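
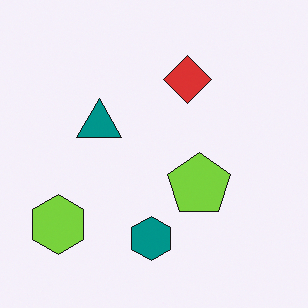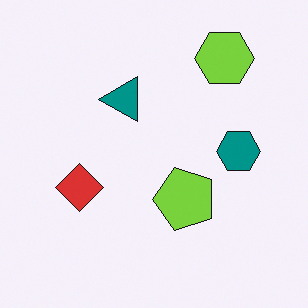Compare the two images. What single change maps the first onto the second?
It was transposed (reflected across the top-left ↔ bottom-right diagonal).

Shapes have swapped their row and column positions — what was in the top-right is now in the bottom-left — a diagonal reflection.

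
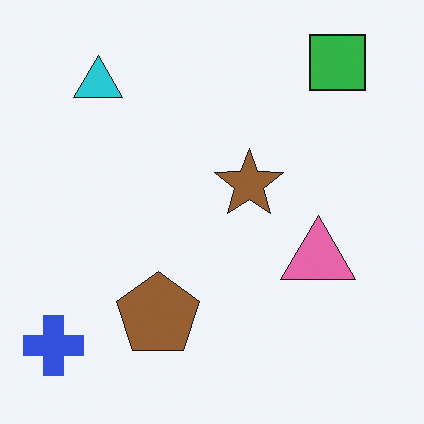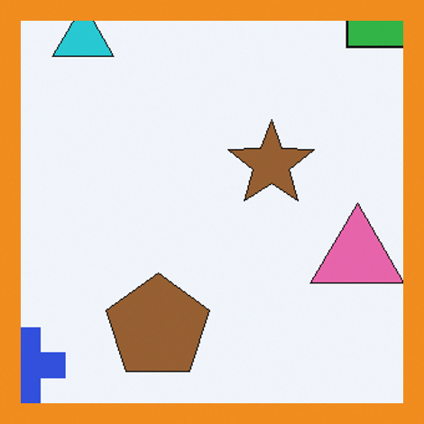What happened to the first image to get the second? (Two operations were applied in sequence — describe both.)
The image was cropped slightly and scaled back up, then framed with a orange border.

The visible shapes are larger and the field of view is narrower; shapes near the original edges may be partly or wholly outside the frame — a crop-and-rescale. A solid orange frame runs around the edge of the second image, with the content slightly shrunk inside it.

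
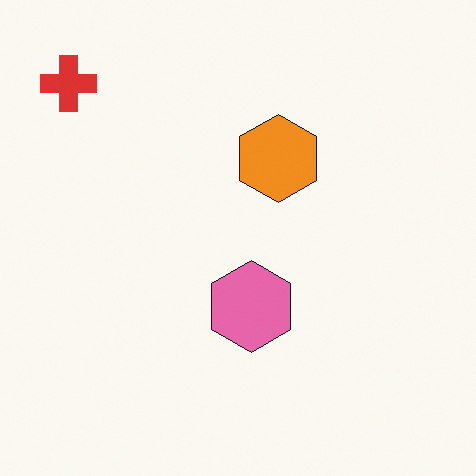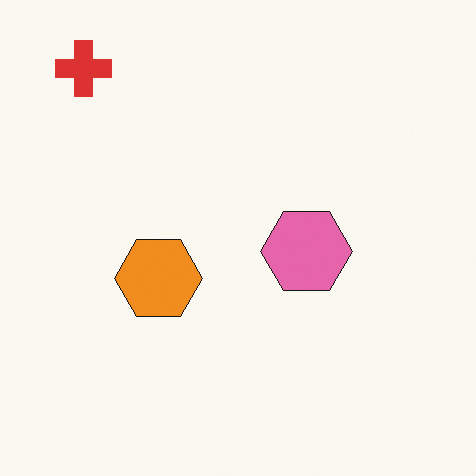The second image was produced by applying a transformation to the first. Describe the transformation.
The image was transposed (reflected across the top-left ↔ bottom-right diagonal).

Shapes have swapped their row and column positions — what was in the top-right is now in the bottom-left — a diagonal reflection.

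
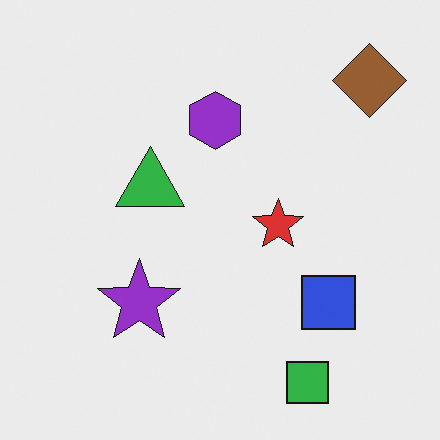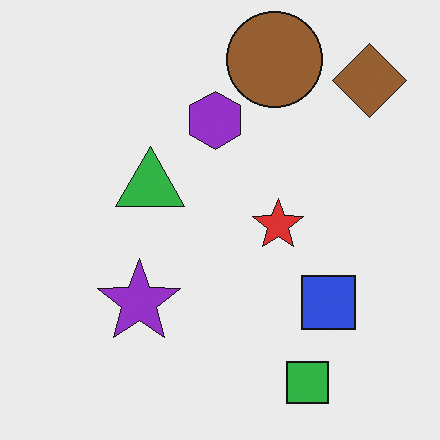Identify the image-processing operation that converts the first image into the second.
This is the original image overlaid with an additional brown circle.

A brown circle appears in the second image that is absent from the first.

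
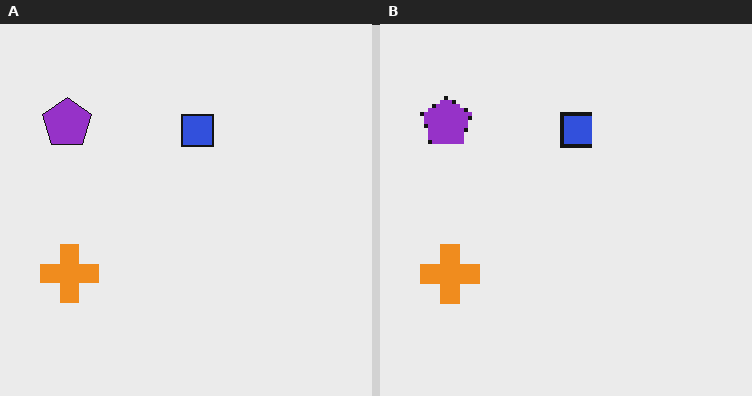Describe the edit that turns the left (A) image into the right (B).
The transformation is: mildly pixelated.

Shapes are reduced to large square blocks; fine edges and outlines are lost — a downscale-then-upscale (mosaic) effect.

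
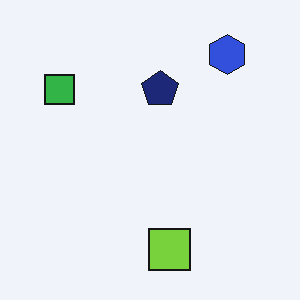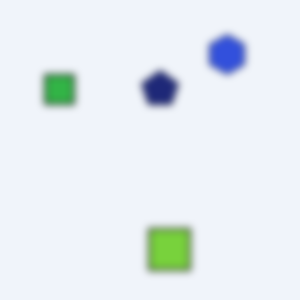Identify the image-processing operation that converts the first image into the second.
It was moderately blurred.

Shape edges and outlines are uniformly softened across the whole image.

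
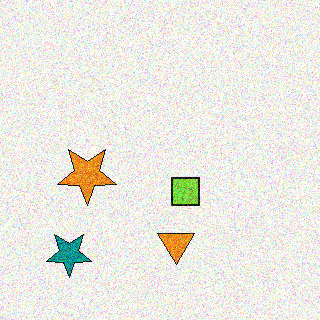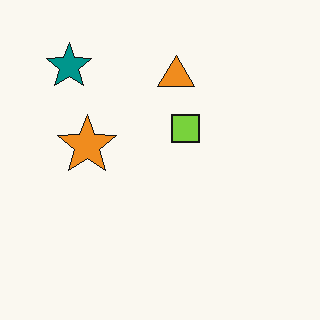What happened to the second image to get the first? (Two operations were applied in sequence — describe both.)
This is the original image flipped vertically (top ↔ bottom), then degraded with heavy additive noise.

The teal star is in the top-left of the second image and the bottom-left of the first — shapes on opposite sides of the horizontal midline have swapped in a mirror flip. Random speckle covers the whole image, including the flat background.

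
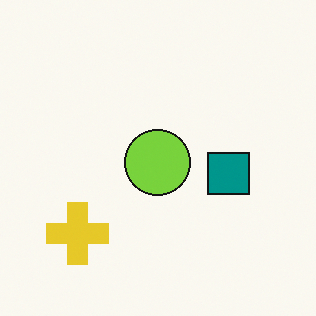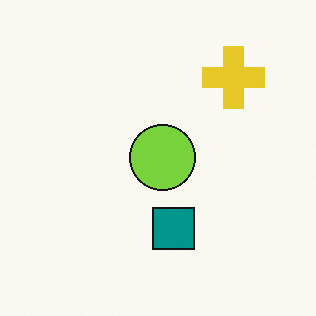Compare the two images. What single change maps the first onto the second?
The image was transposed (reflected across the top-left ↔ bottom-right diagonal).

Shapes have swapped their row and column positions — what was in the top-right is now in the bottom-left — a diagonal reflection.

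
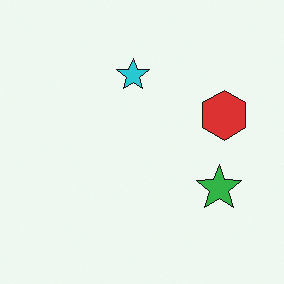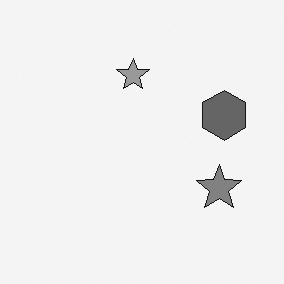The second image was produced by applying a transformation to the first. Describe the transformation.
This is the original image converted to grayscale.

All color is removed — every shape is now a shade of grey.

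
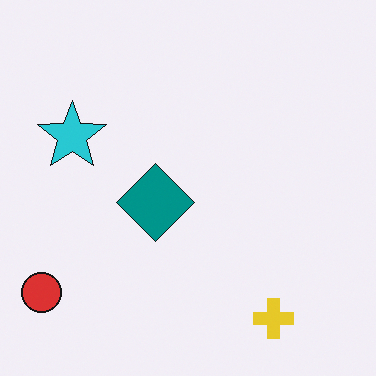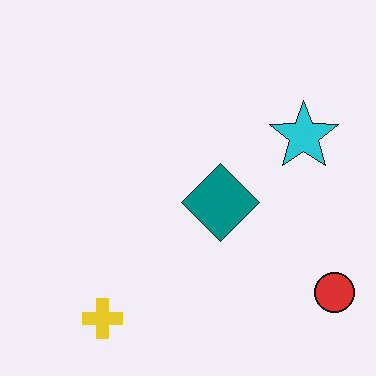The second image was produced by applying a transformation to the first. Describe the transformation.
The transformation is: flipped horizontally (left ↔ right).

The red circle is in the bottom-left of the first image and the bottom-right of the second — shapes on opposite sides of the vertical midline have swapped in a mirror flip.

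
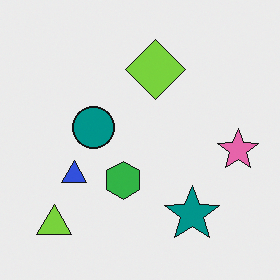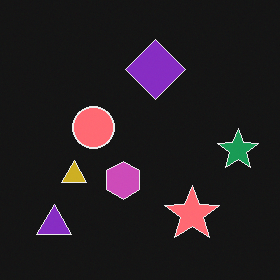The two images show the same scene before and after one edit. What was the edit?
The image was color-inverted (negative).

The light background has become dark and every shape's color is its complement — a photographic negative.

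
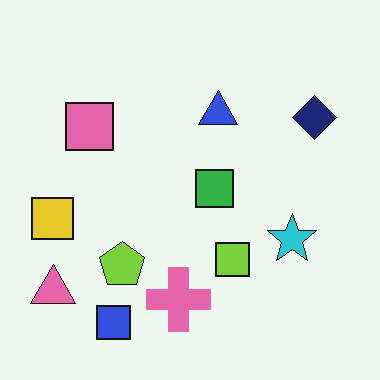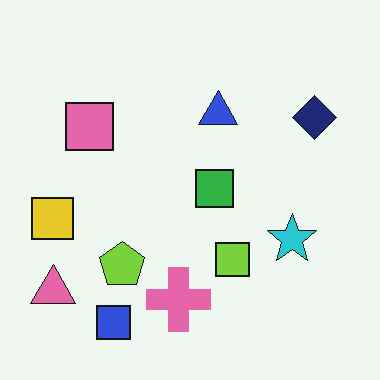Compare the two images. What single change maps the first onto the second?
It was JPEG-compressed with visible artifacts.

Blocky 8×8 compression artifacts appear around shape edges and the flat background shows ringing — characteristic JPEG degradation.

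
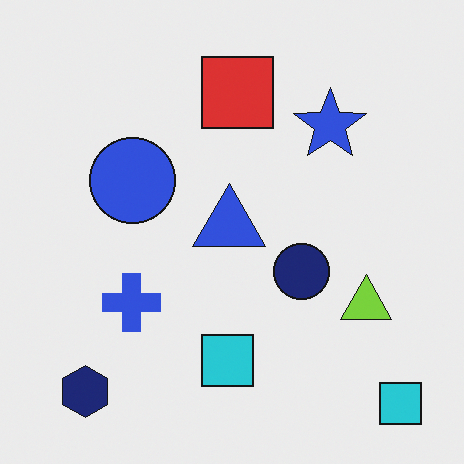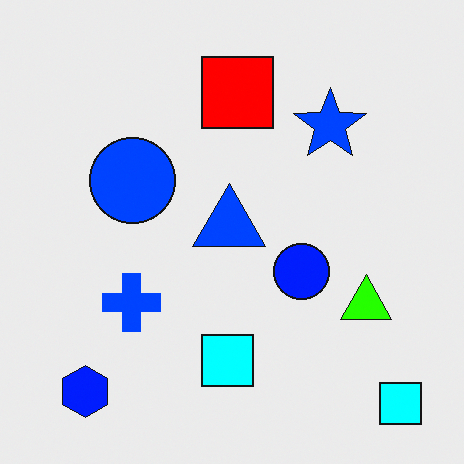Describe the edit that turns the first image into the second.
Heavily oversaturated.

All colors are more vivid — a global saturation change.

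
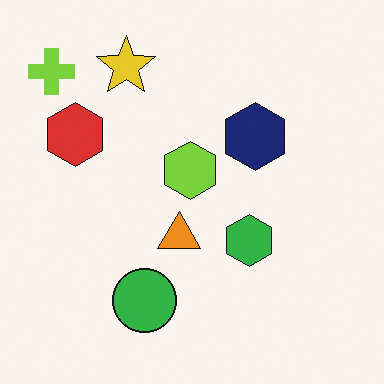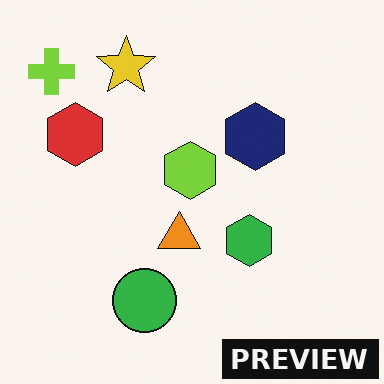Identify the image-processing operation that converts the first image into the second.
This is the original image watermarked with the text "PREVIEW" in the lower-right corner.

A dark label reading "PREVIEW" appears in the lower-right corner.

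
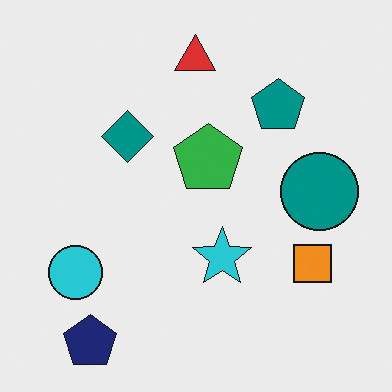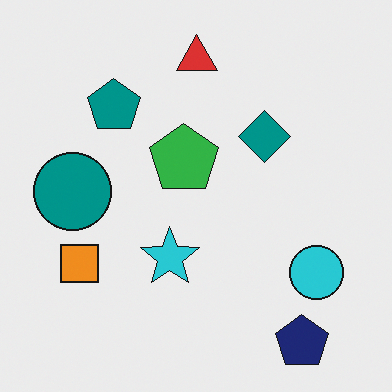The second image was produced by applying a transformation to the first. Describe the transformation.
It was flipped horizontally (left ↔ right).

The teal circle is in the right of the first image and the left of the second — shapes on opposite sides of the vertical midline have swapped in a mirror flip.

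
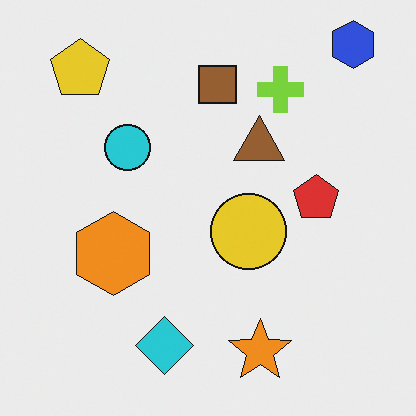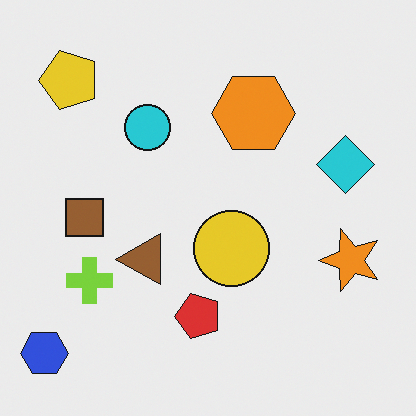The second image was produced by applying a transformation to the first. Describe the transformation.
The image was transposed (reflected across the top-left ↔ bottom-right diagonal).

Shapes have swapped their row and column positions — what was in the top-right is now in the bottom-left — a diagonal reflection.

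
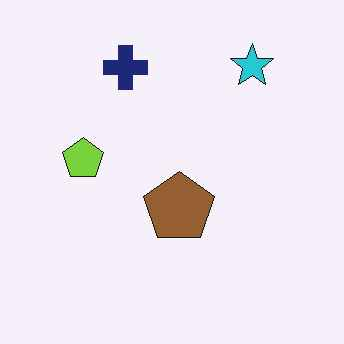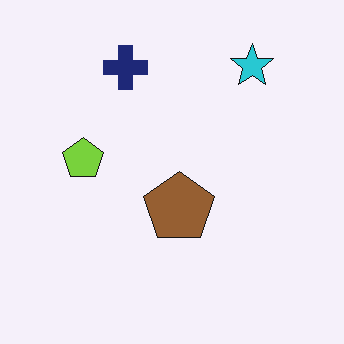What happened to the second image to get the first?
Given moderate JPEG compression.

Blocky 8×8 compression artifacts appear around shape edges and the flat background shows ringing — characteristic JPEG degradation.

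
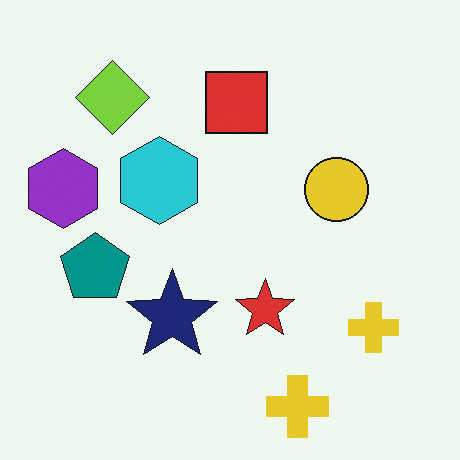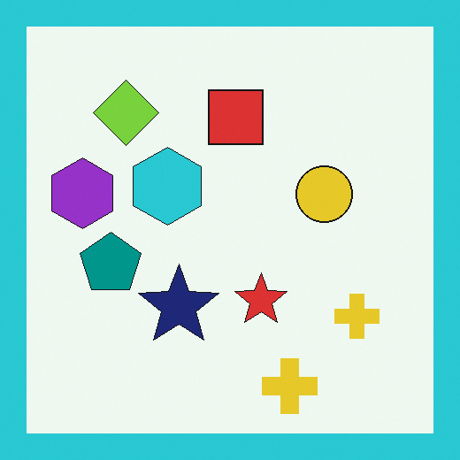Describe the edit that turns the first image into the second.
The image was framed with a cyan border.

A solid cyan frame runs around the edge of the second image, with the content slightly shrunk inside it.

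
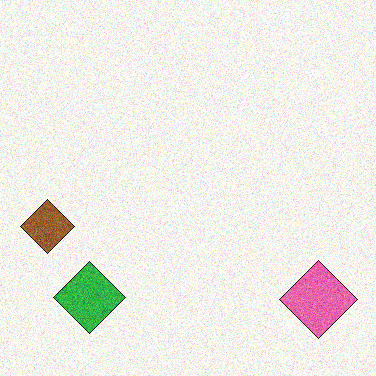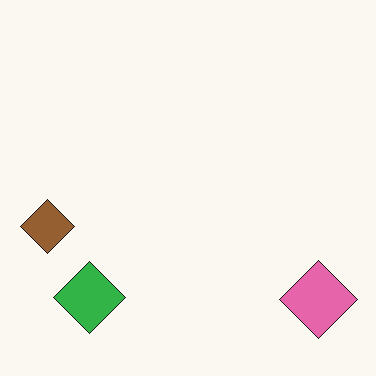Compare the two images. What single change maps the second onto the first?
The image was degraded with moderate additive noise.

Random speckle covers the whole image, including the flat background.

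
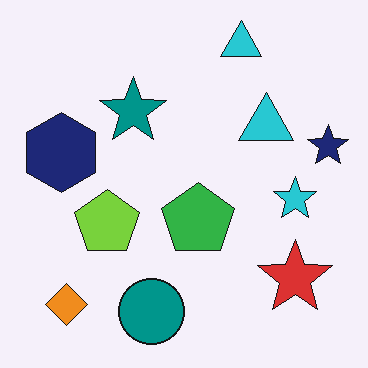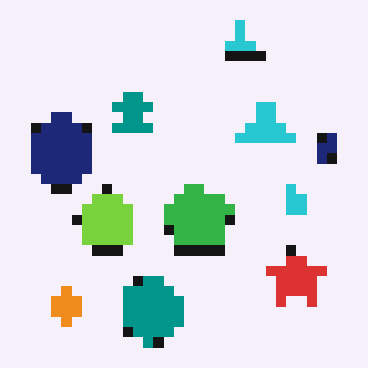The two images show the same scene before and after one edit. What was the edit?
This is the original image coarsely pixelated.

Shapes are reduced to large square blocks; fine edges and outlines are lost — a downscale-then-upscale (mosaic) effect.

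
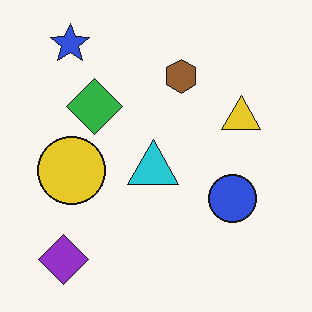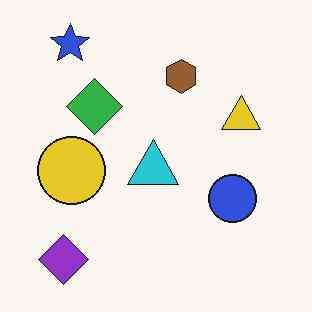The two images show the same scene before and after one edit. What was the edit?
JPEG-compressed with visible artifacts.

Blocky 8×8 compression artifacts appear around shape edges and the flat background shows ringing — characteristic JPEG degradation.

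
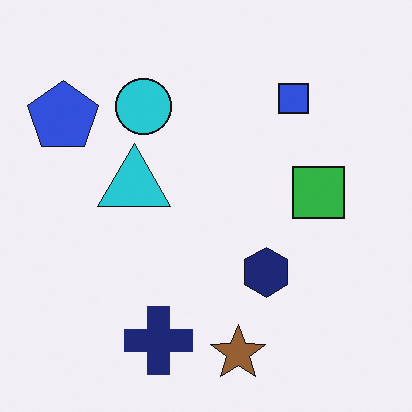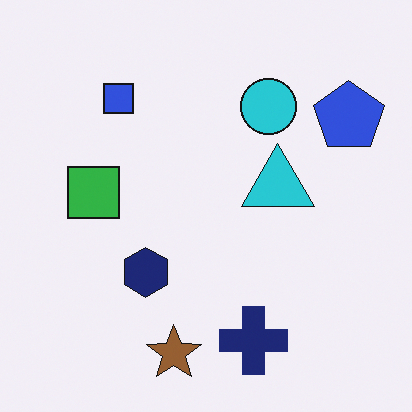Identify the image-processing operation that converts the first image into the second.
This is the original image flipped horizontally (left ↔ right).

The blue pentagon is in the top-left of the first image and the top-right of the second — shapes on opposite sides of the vertical midline have swapped in a mirror flip.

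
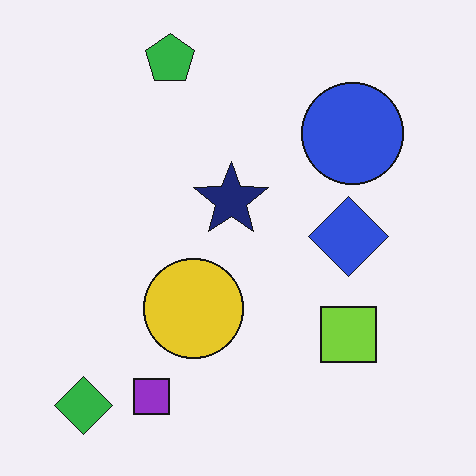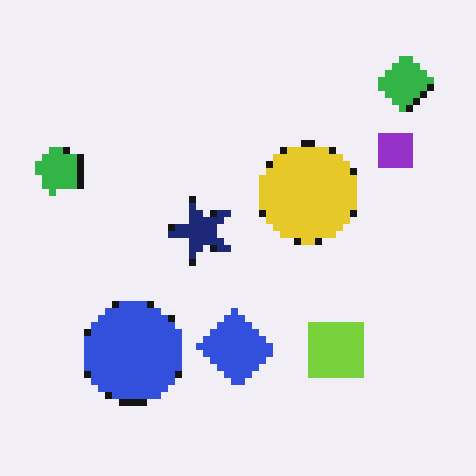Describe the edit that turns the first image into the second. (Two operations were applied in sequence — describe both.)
The image was transposed (reflected across the top-left ↔ bottom-right diagonal), then moderately pixelated.

Shapes have swapped their row and column positions — what was in the top-right is now in the bottom-left — a diagonal reflection. Shapes are reduced to large square blocks; fine edges and outlines are lost — a downscale-then-upscale (mosaic) effect.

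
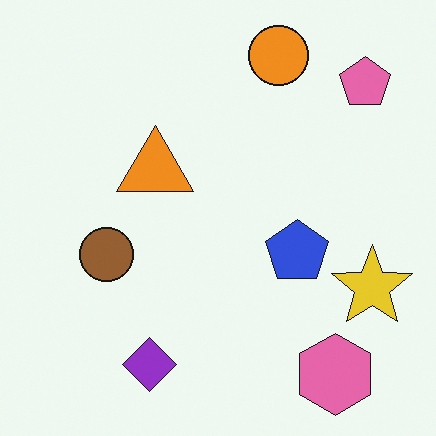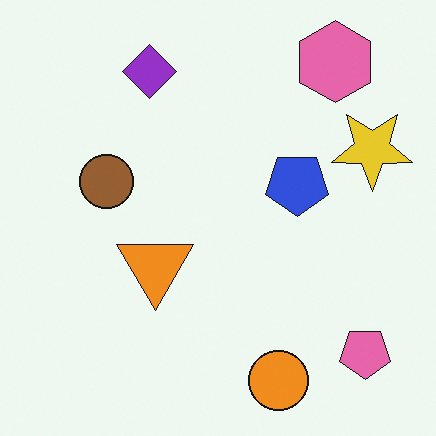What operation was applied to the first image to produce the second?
The image was flipped vertically (top ↔ bottom).

The orange circle is in the top of the first image and the bottom of the second — shapes on opposite sides of the horizontal midline have swapped in a mirror flip.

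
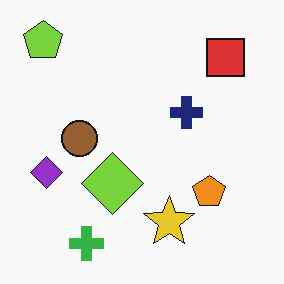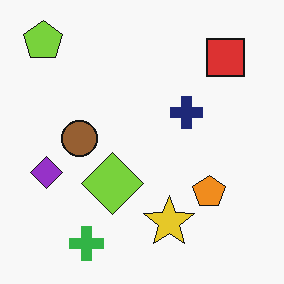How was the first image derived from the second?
The first image is the second JPEG-compressed with visible artifacts.

Blocky 8×8 compression artifacts appear around shape edges and the flat background shows ringing — characteristic JPEG degradation.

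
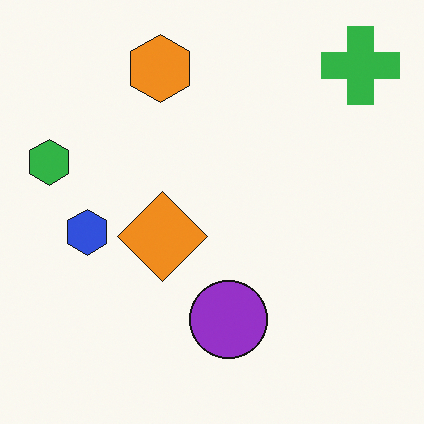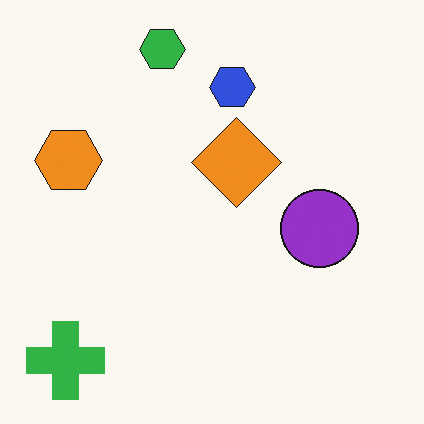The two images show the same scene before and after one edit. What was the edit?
Transposed (reflected across the top-left ↔ bottom-right diagonal).

Shapes have swapped their row and column positions — what was in the top-right is now in the bottom-left — a diagonal reflection.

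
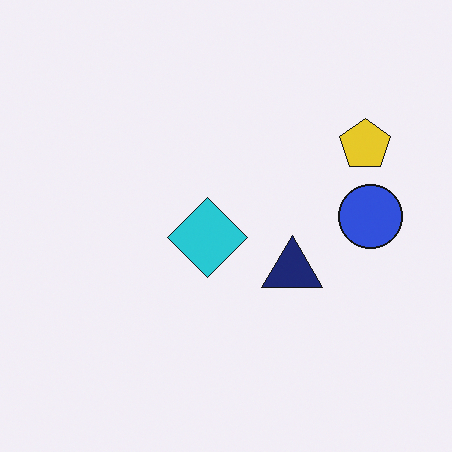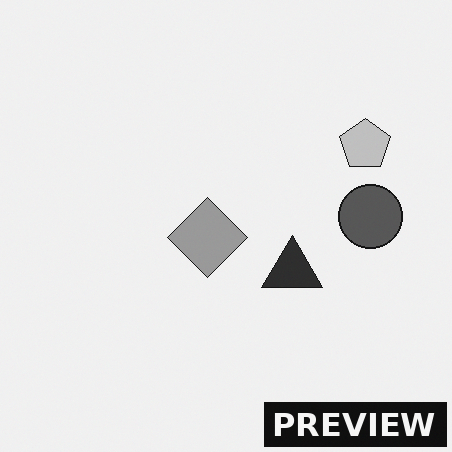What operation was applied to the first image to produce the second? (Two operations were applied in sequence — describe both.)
The image was converted to grayscale, then watermarked with the text "PREVIEW" in the lower-right corner.

All color is removed — every shape is now a shade of grey. A dark label reading "PREVIEW" appears in the lower-right corner.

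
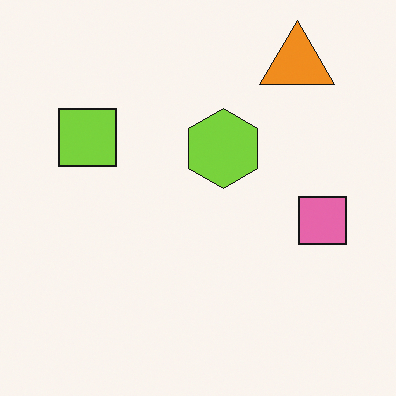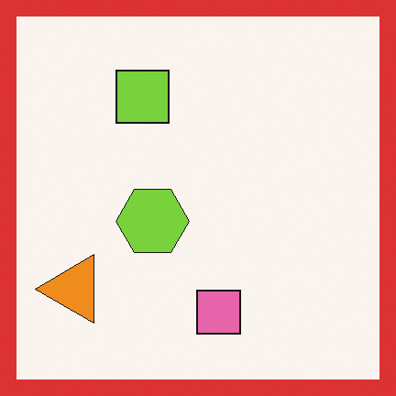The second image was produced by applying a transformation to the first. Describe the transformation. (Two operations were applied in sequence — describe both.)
This is the original image transposed (reflected across the top-left ↔ bottom-right diagonal), then framed with a red border.

Shapes have swapped their row and column positions — what was in the top-right is now in the bottom-left — a diagonal reflection. A solid red frame runs around the edge of the second image, with the content slightly shrunk inside it.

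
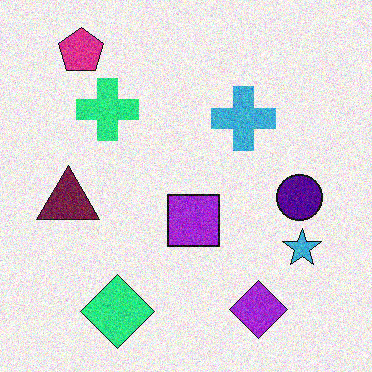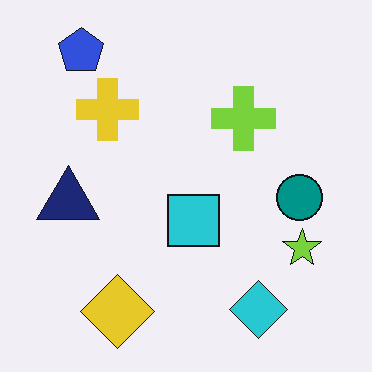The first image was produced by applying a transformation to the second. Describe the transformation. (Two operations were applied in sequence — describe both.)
It was hue-shifted noticeably, then degraded with moderate additive noise.

Every shape's color has rotated by the same amount around the hue wheel — a uniform hue shift. Random speckle covers the whole image, including the flat background.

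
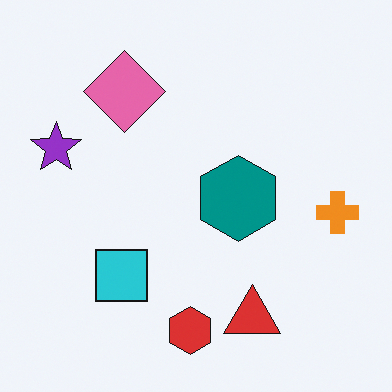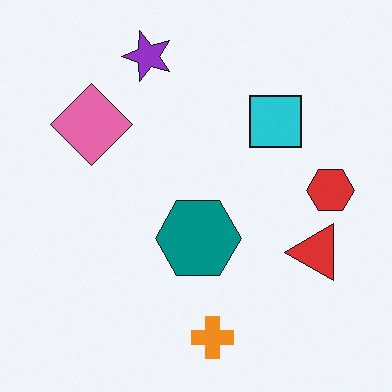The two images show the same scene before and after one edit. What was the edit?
It was transposed (reflected across the top-left ↔ bottom-right diagonal).

Shapes have swapped their row and column positions — what was in the top-right is now in the bottom-left — a diagonal reflection.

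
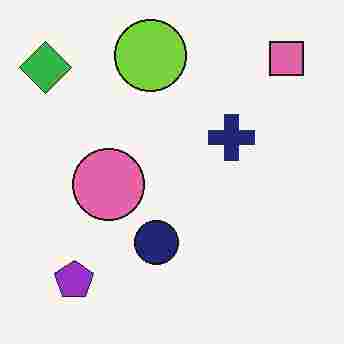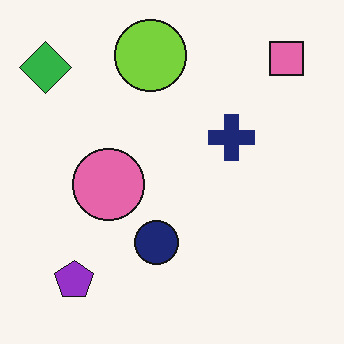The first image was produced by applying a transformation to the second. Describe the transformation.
Heavily JPEG-compressed with obvious blocking artifacts.

Blocky 8×8 compression artifacts appear around shape edges and the flat background shows ringing — characteristic JPEG degradation.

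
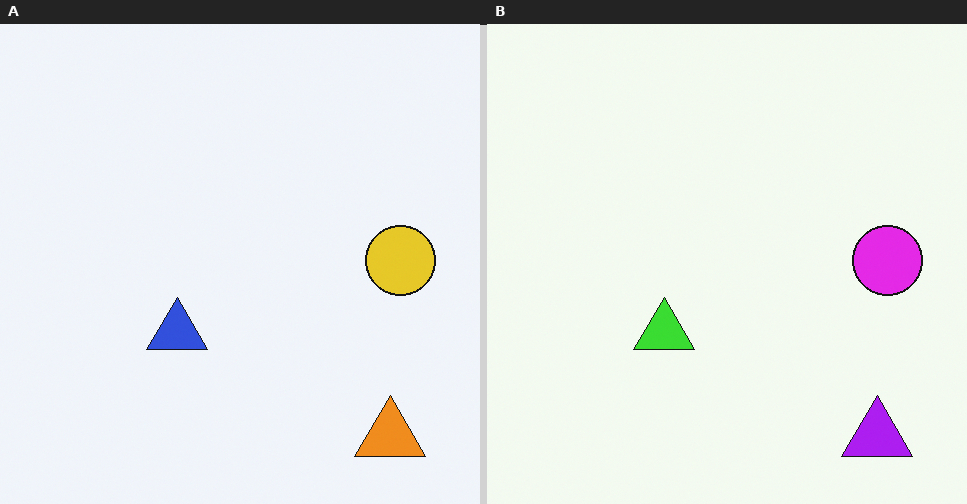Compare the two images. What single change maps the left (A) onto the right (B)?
Hue-shifted through roughly half the color wheel.

Every shape's color has rotated by the same amount around the hue wheel — a uniform hue shift.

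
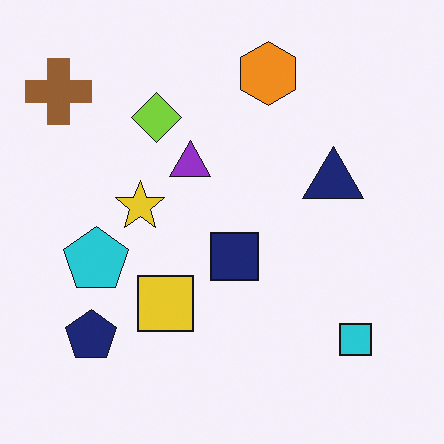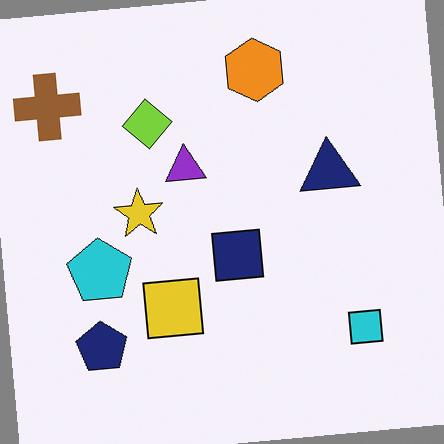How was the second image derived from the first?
It was rotated counter-clockwise by a slight angle.

Every shape is tilted by the same angle and the image corners show triangular fill wedges — a whole-image rotation by a non-right angle.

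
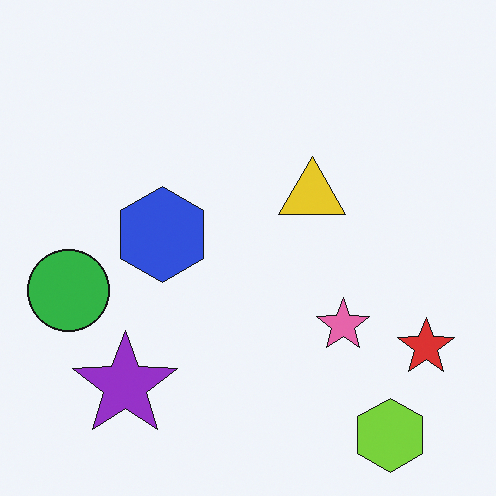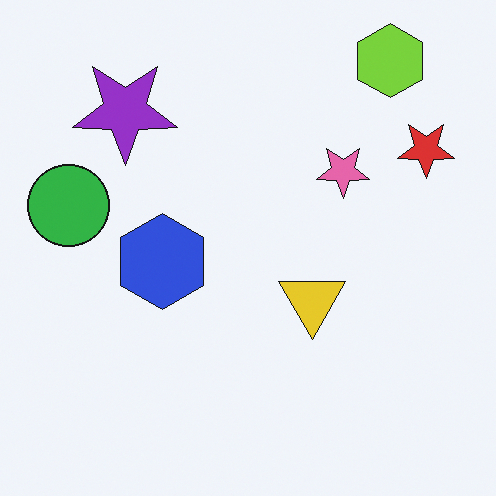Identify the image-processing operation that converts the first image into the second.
The image was flipped vertically (top ↔ bottom).

The lime hexagon is in the bottom-right of the first image and the top-right of the second — shapes on opposite sides of the horizontal midline have swapped in a mirror flip.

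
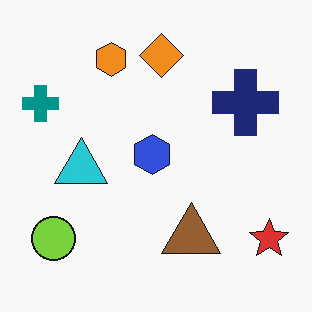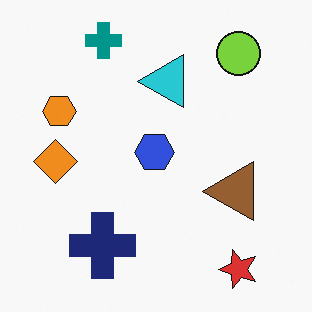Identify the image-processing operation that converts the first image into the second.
The image was transposed (reflected across the top-left ↔ bottom-right diagonal).

Shapes have swapped their row and column positions — what was in the top-right is now in the bottom-left — a diagonal reflection.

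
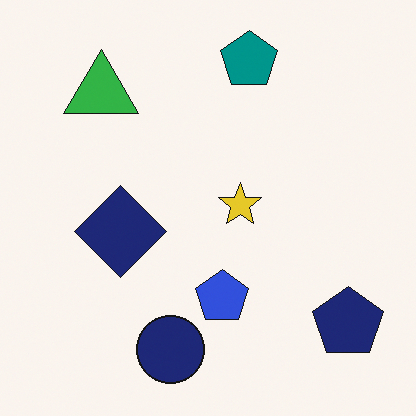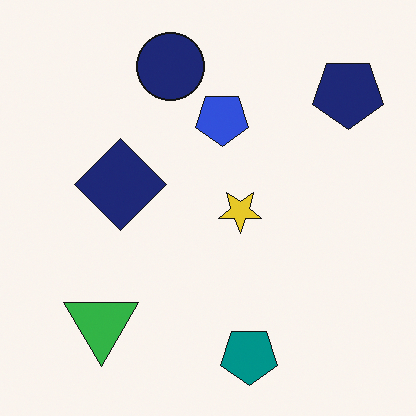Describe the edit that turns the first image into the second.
Flipped vertically (top ↔ bottom).

The teal pentagon is in the top of the first image and the bottom of the second — shapes on opposite sides of the horizontal midline have swapped in a mirror flip.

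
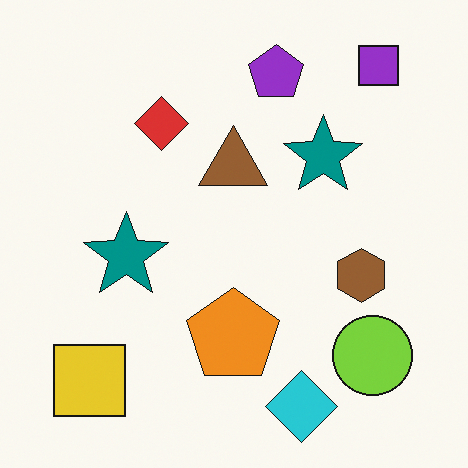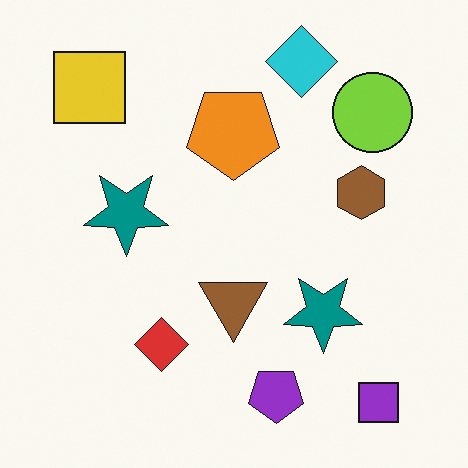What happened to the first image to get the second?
It was flipped vertically (top ↔ bottom).

The cyan diamond is in the bottom of the first image and the top of the second — shapes on opposite sides of the horizontal midline have swapped in a mirror flip.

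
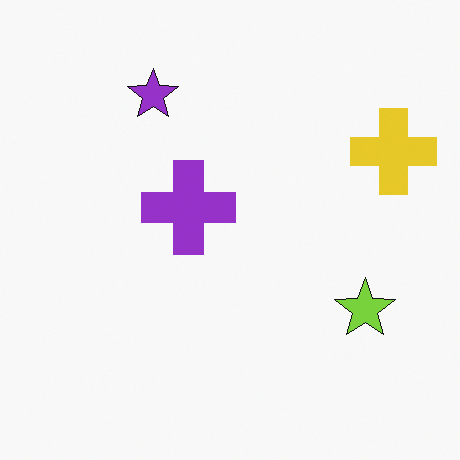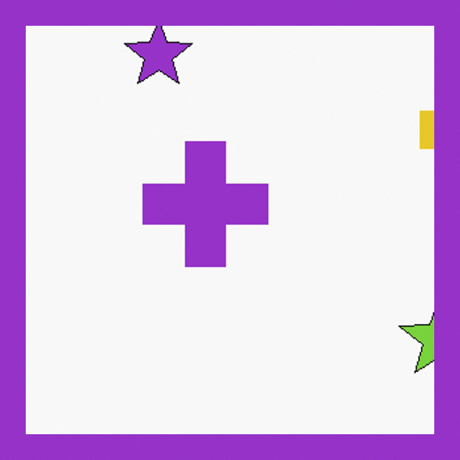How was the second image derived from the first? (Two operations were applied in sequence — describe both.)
The image was cropped to a modestly smaller region and rescaled, then framed with a purple border.

The visible shapes are larger and the field of view is narrower; shapes near the original edges may be partly or wholly outside the frame — a crop-and-rescale. A solid purple frame runs around the edge of the second image, with the content slightly shrunk inside it.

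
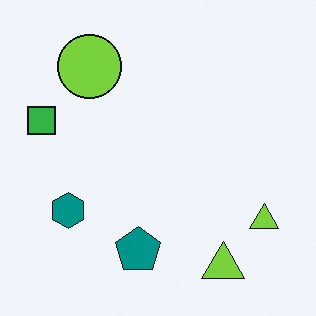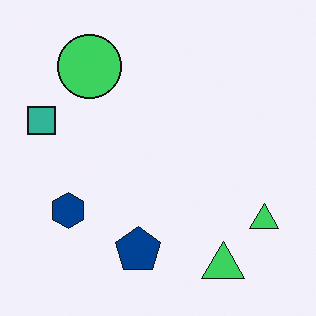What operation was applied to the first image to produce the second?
The image was hue-shifted slightly.

Every shape's color has rotated by the same amount around the hue wheel — a uniform hue shift.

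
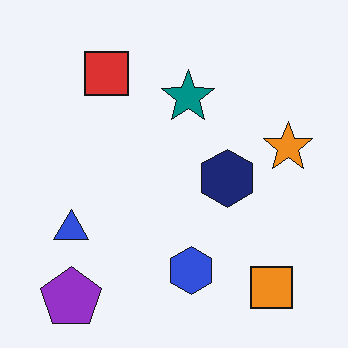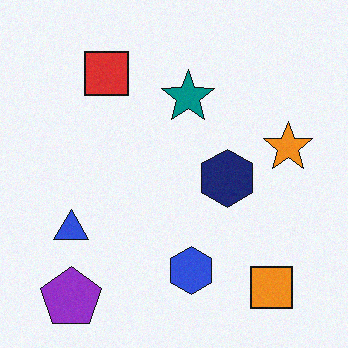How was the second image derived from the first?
The transformation is: degraded with light additive noise.

Random speckle covers the whole image, including the flat background.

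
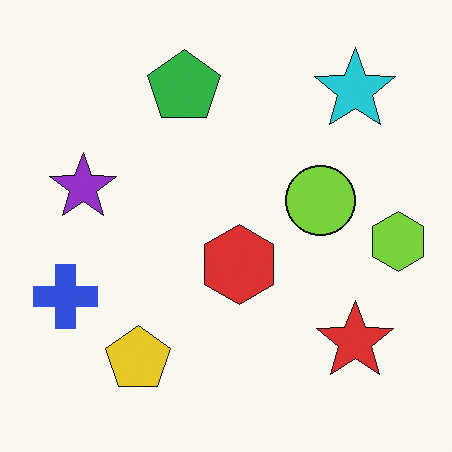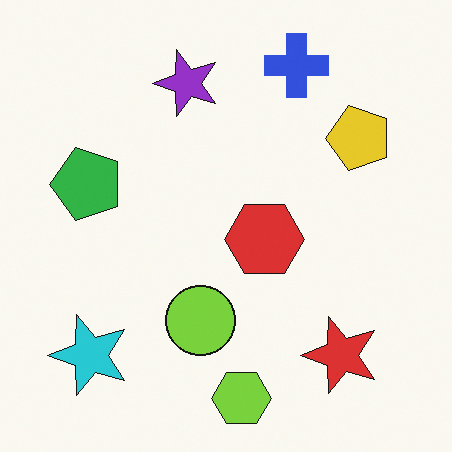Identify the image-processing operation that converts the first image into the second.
The transformation is: transposed (reflected across the top-left ↔ bottom-right diagonal).

Shapes have swapped their row and column positions — what was in the top-right is now in the bottom-left — a diagonal reflection.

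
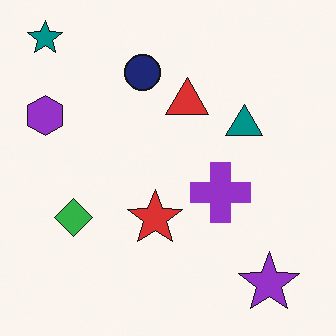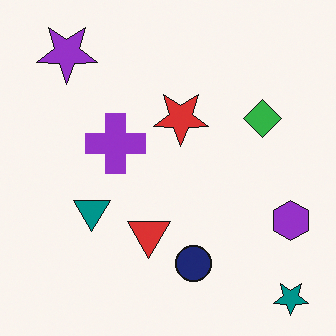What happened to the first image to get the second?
The image was rotated 180°.

The teal star sits in the top-left of the first image and the bottom-right of the second — consistent with a whole-image 180° rotation.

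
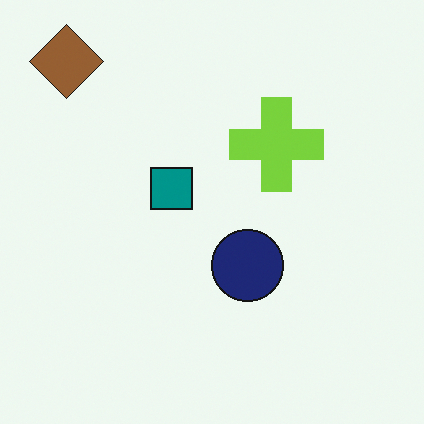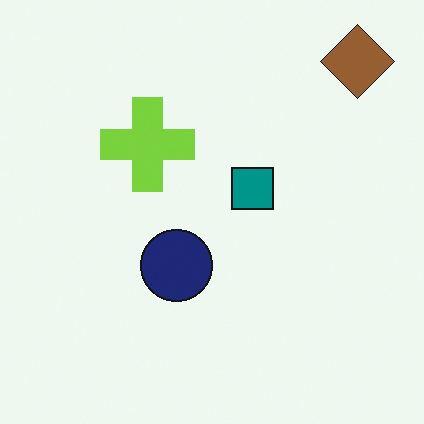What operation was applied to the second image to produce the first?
Flipped horizontally (left ↔ right).

The brown diamond is in the top-right of the second image and the top-left of the first — shapes on opposite sides of the vertical midline have swapped in a mirror flip.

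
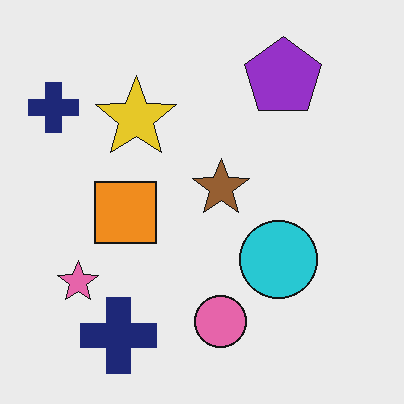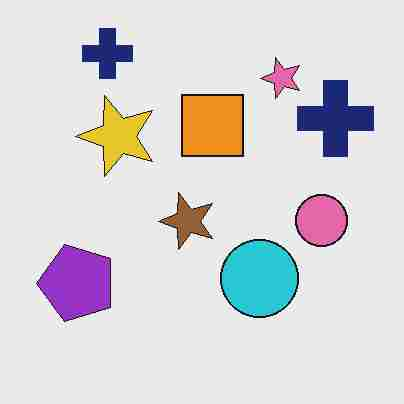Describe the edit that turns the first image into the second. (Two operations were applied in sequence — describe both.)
The image was transposed (reflected across the top-left ↔ bottom-right diagonal), then heavily JPEG-compressed with obvious blocking artifacts.

Shapes have swapped their row and column positions — what was in the top-right is now in the bottom-left — a diagonal reflection. Blocky 8×8 compression artifacts appear around shape edges and the flat background shows ringing — characteristic JPEG degradation.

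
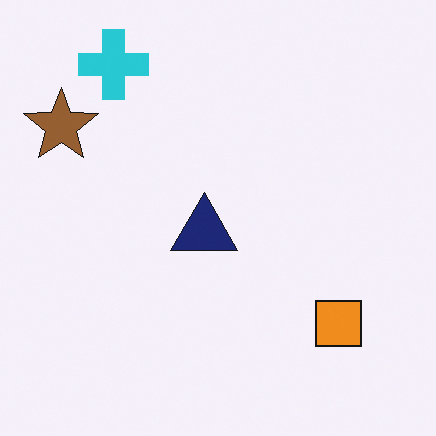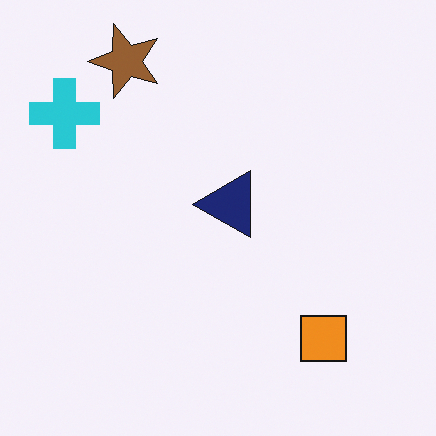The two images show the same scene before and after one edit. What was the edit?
The second image is the first transposed (reflected across the top-left ↔ bottom-right diagonal).

Shapes have swapped their row and column positions — what was in the top-right is now in the bottom-left — a diagonal reflection.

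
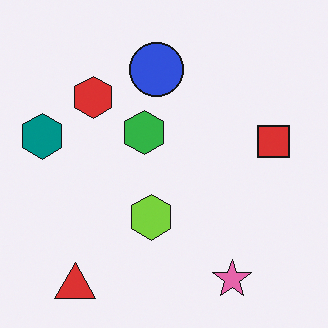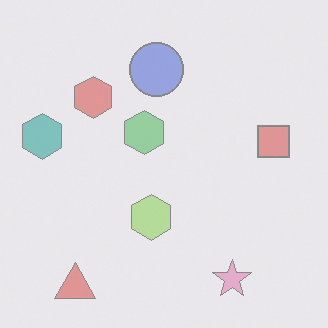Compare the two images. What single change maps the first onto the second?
Washed out (contrast reduced).

Tones are pushed toward mid-grey across the whole image — a global contrast change.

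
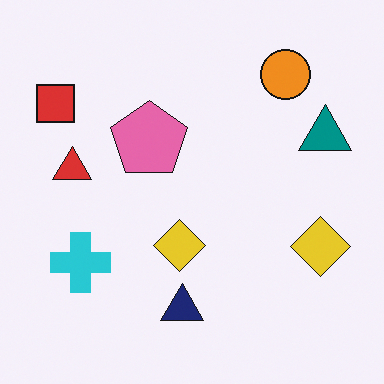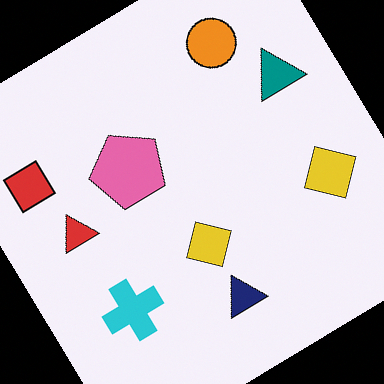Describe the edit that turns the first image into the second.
It was rotated counter-clockwise by a large amount — several tens of degrees.

Every shape is tilted by the same angle and the image corners show triangular fill wedges — a whole-image rotation by a non-right angle.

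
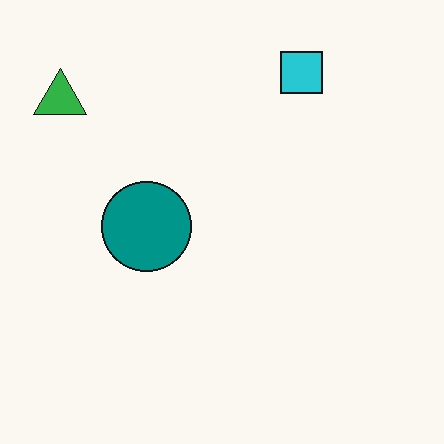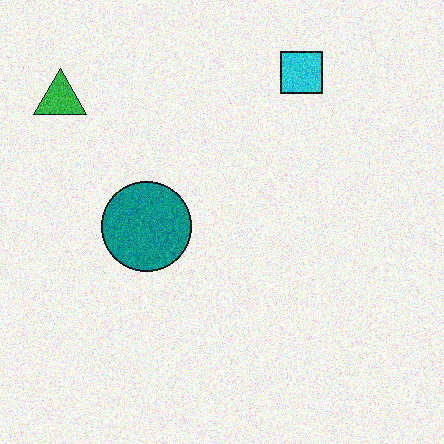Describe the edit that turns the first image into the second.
The image was degraded with moderate additive noise.

Random speckle covers the whole image, including the flat background.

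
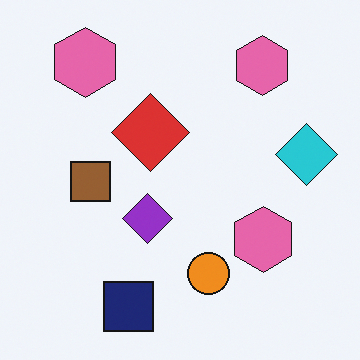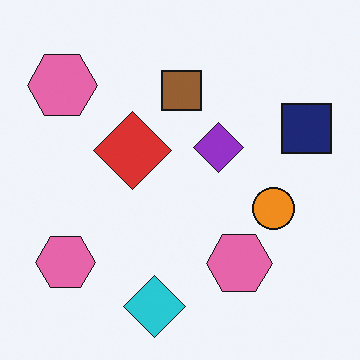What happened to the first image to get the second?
Transposed (reflected across the top-left ↔ bottom-right diagonal).

Shapes have swapped their row and column positions — what was in the top-right is now in the bottom-left — a diagonal reflection.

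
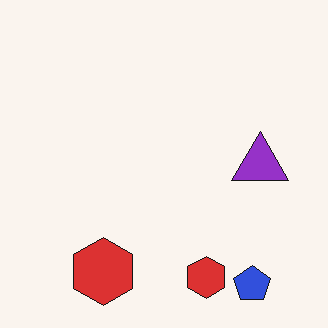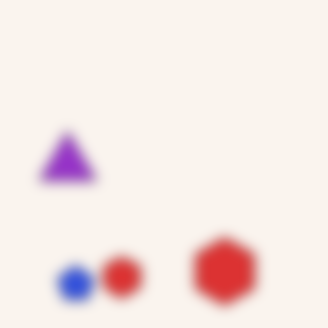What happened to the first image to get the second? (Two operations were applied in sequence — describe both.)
This is the original image flipped horizontally (left ↔ right), then heavily blurred.

The purple triangle is in the right of the first image and the left of the second — shapes on opposite sides of the vertical midline have swapped in a mirror flip. Shape edges and outlines are uniformly softened across the whole image.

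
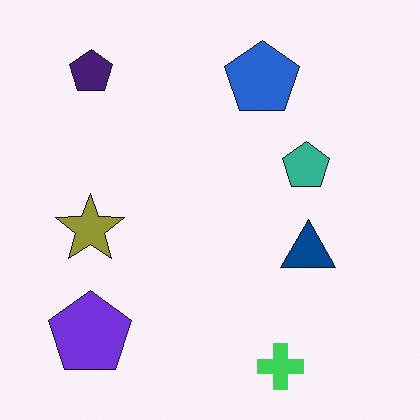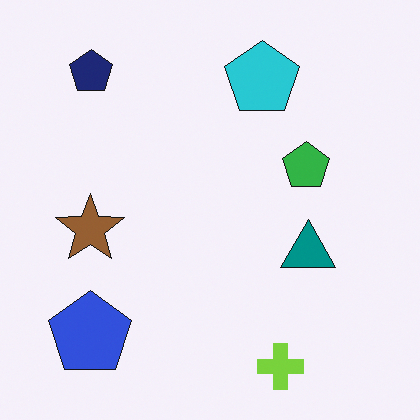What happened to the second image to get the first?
The transformation is: hue-shifted by a small amount.

Every shape's color has rotated by the same amount around the hue wheel — a uniform hue shift.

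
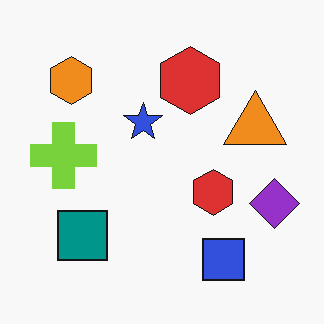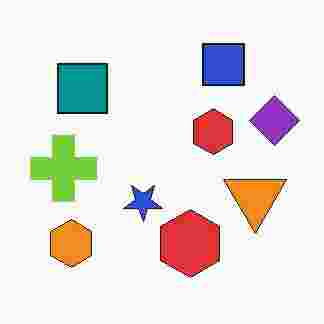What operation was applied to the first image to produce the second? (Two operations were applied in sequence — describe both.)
The second image is the first flipped vertically (top ↔ bottom), then degraded with heavy JPEG compression.

The blue square is in the bottom-right of the first image and the top-right of the second — shapes on opposite sides of the horizontal midline have swapped in a mirror flip. Blocky 8×8 compression artifacts appear around shape edges and the flat background shows ringing — characteristic JPEG degradation.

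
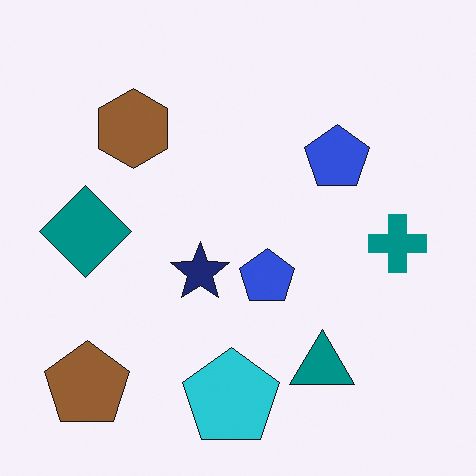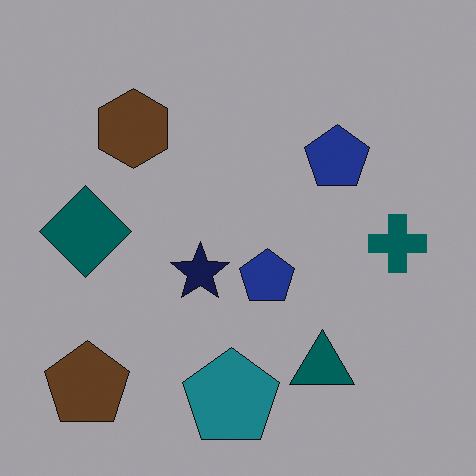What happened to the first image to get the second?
This is the original image darkened a lot.

Every pixel — background and shapes alike — is uniformly darkened.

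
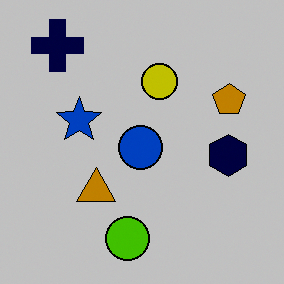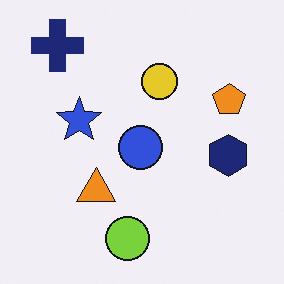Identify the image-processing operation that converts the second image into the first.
This is the original image heavily posterized to just a handful of flat colors.

Each flat color has snapped to a coarser quantized level — most visibly, the near-white background has dropped to a flat grey.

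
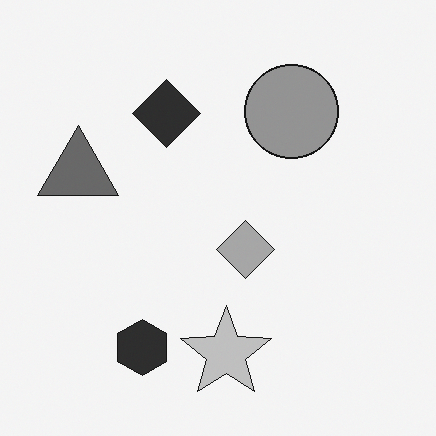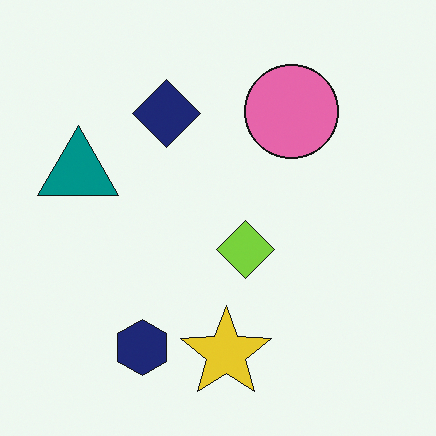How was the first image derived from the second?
This is the original image converted to grayscale.

All color is removed — every shape is now a shade of grey.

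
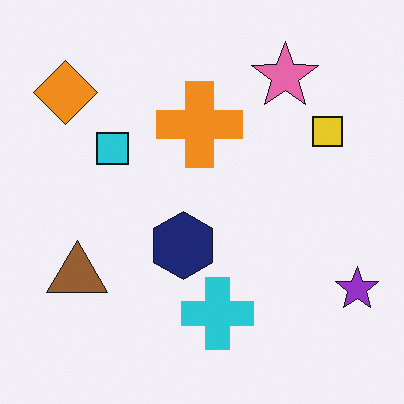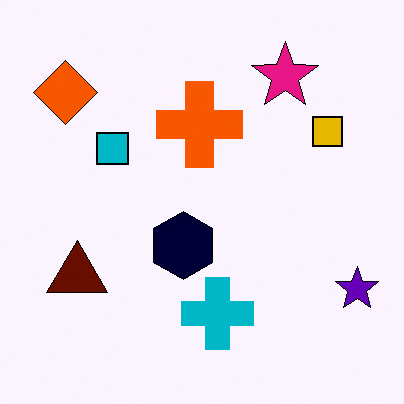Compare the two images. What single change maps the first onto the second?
The transformation is: boosted in contrast.

Tones are pushed away from mid-grey across the whole image — a global contrast change.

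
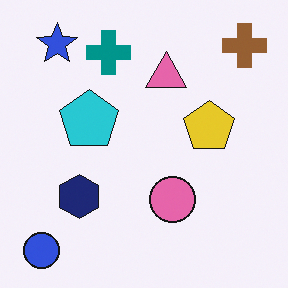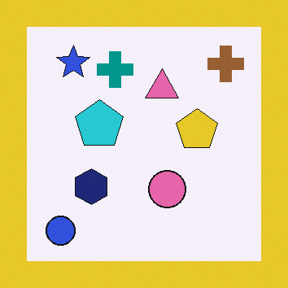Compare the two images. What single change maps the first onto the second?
The transformation is: framed with a yellow border.

A solid yellow frame runs around the edge of the second image, with the content slightly shrunk inside it.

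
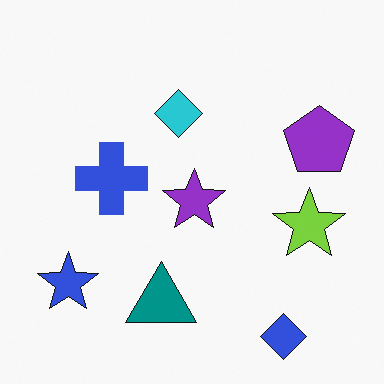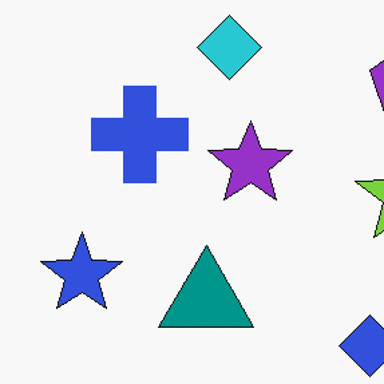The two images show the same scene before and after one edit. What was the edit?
The second image is the first cropped slightly and scaled back up.

The visible shapes are larger and the field of view is narrower; shapes near the original edges may be partly or wholly outside the frame — a crop-and-rescale.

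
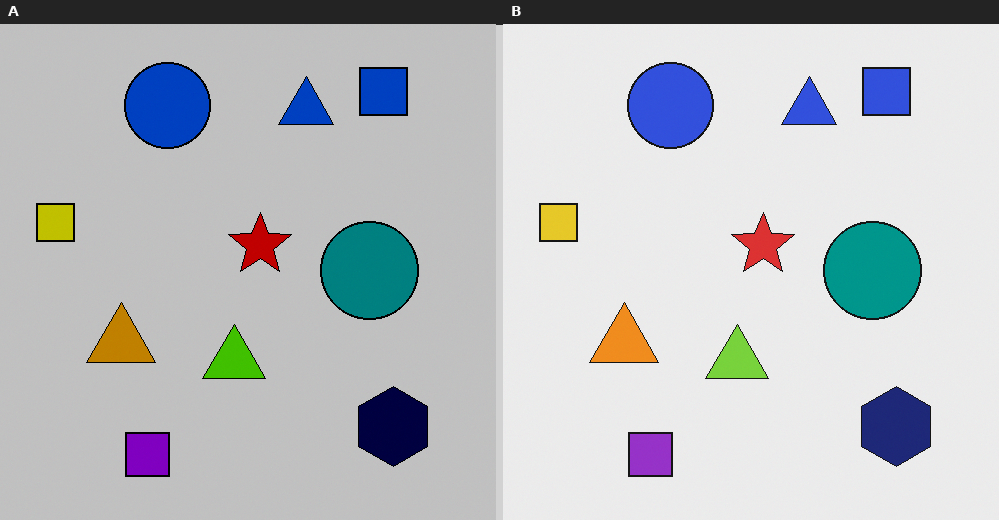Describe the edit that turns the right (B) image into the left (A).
The left (A) image is the right (B) aggressively posterized.

Each flat color has snapped to a coarser quantized level — most visibly, the near-white background has dropped to a flat grey.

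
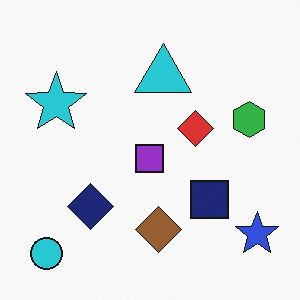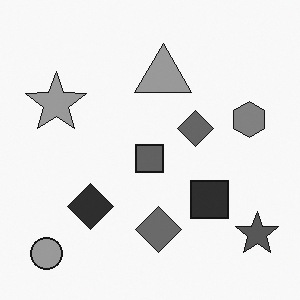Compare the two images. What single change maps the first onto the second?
The second image is the first converted to grayscale.

All color is removed — every shape is now a shade of grey.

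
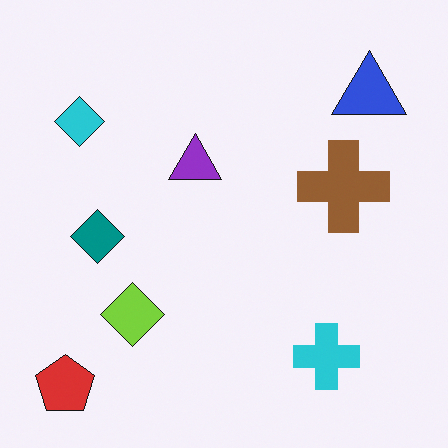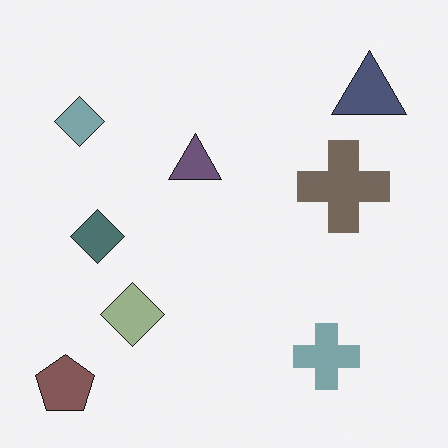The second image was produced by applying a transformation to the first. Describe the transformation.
The transformation is: heavily desaturated.

All colors are more muted and greyish — a global saturation change.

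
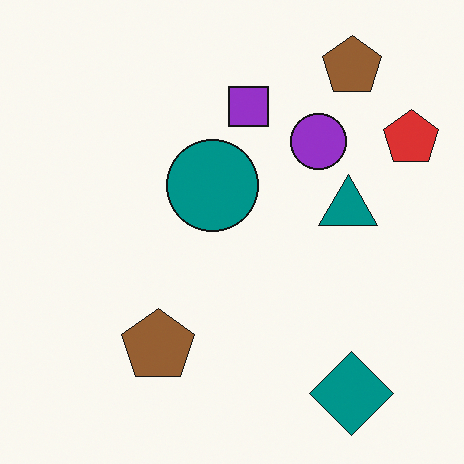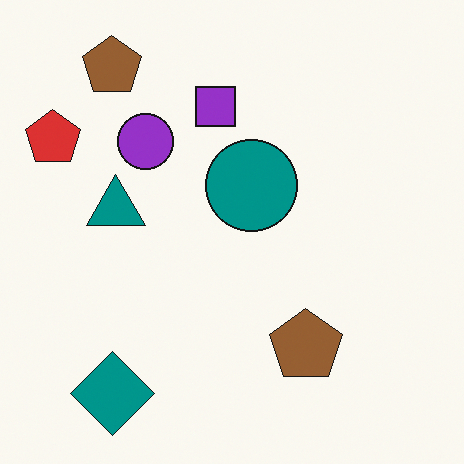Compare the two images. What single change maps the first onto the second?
The transformation is: flipped horizontally (left ↔ right).

The red pentagon is in the top-right of the first image and the top-left of the second — shapes on opposite sides of the vertical midline have swapped in a mirror flip.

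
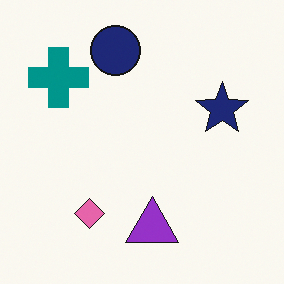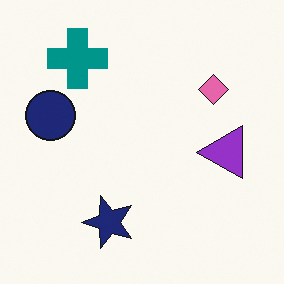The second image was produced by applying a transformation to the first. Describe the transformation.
Transposed (reflected across the top-left ↔ bottom-right diagonal).

Shapes have swapped their row and column positions — what was in the top-right is now in the bottom-left — a diagonal reflection.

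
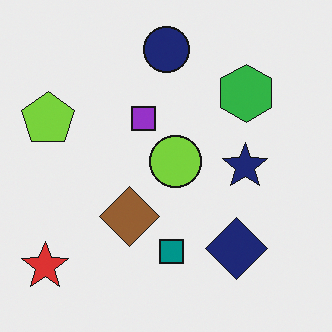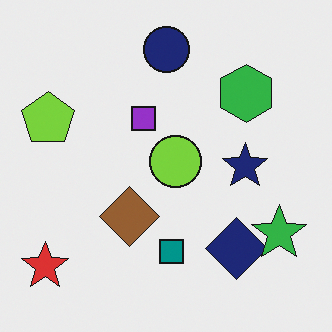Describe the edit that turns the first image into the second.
The transformation is: overlaid with an additional green star.

A green star appears in the second image that is absent from the first.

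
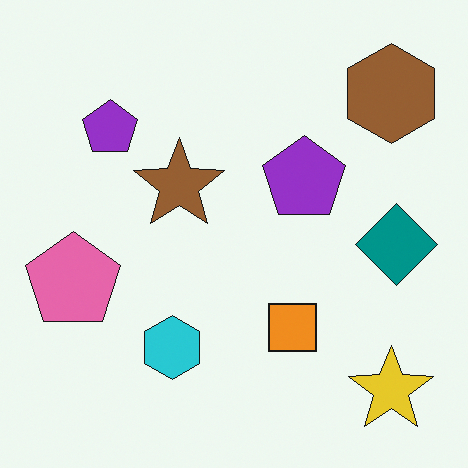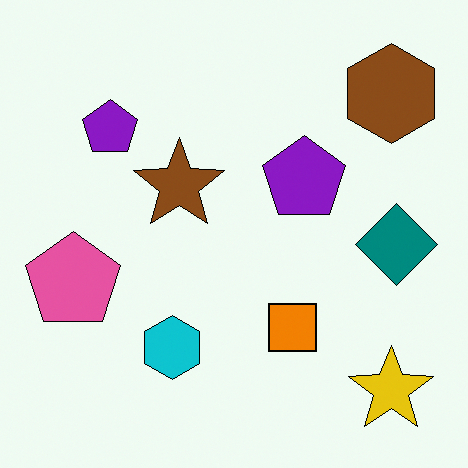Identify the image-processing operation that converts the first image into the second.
Given slightly increased contrast.

Tones are pushed away from mid-grey across the whole image — a global contrast change.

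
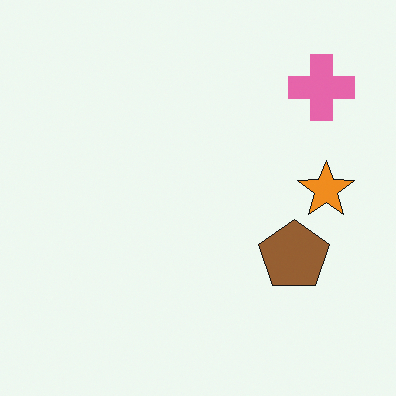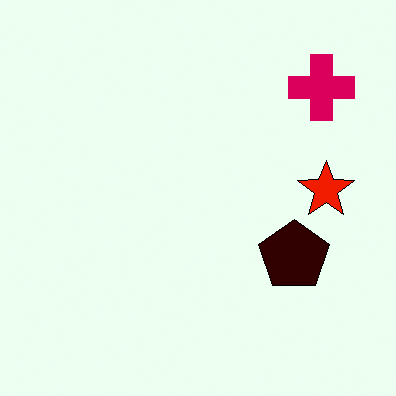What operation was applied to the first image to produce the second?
The transformation is: given much higher contrast.

Tones are pushed away from mid-grey across the whole image — a global contrast change.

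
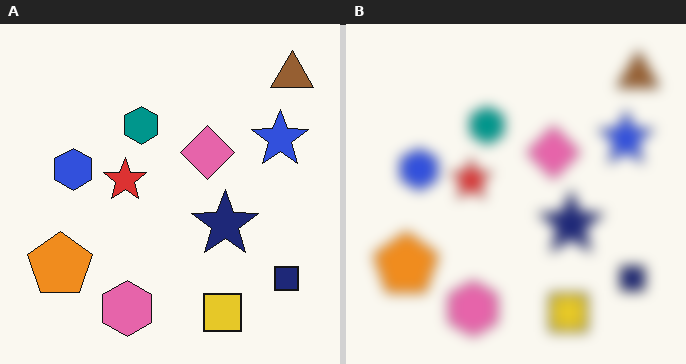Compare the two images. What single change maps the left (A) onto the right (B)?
This is the original image strongly gaussian-blurred.

Shape edges and outlines are uniformly softened across the whole image.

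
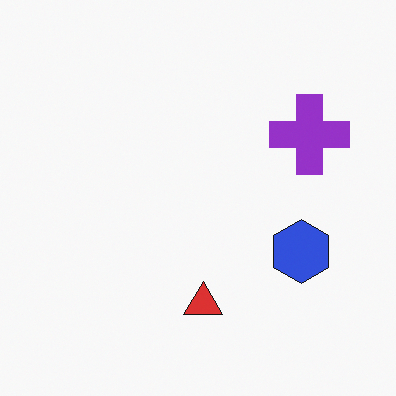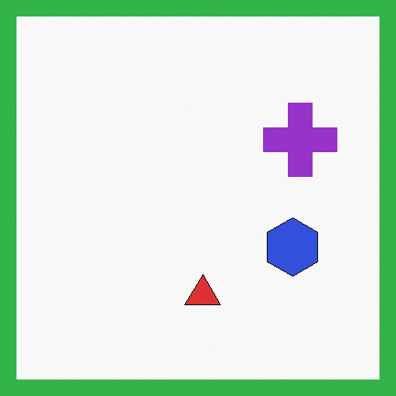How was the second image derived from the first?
It was framed with a green border.

A solid green frame runs around the edge of the second image, with the content slightly shrunk inside it.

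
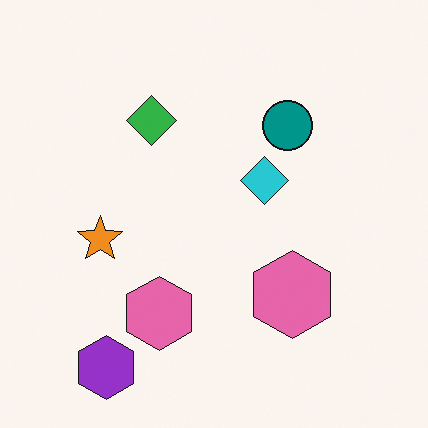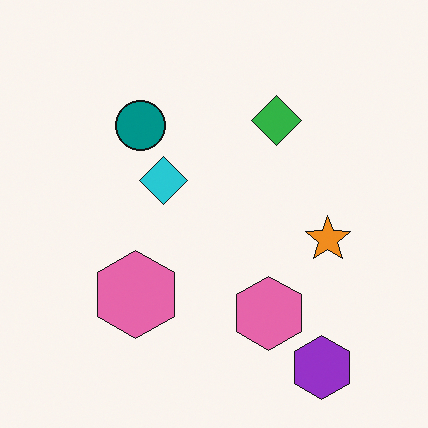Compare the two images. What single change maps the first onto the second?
The transformation is: flipped horizontally (left ↔ right).

The orange star is in the left of the first image and the right of the second — shapes on opposite sides of the vertical midline have swapped in a mirror flip.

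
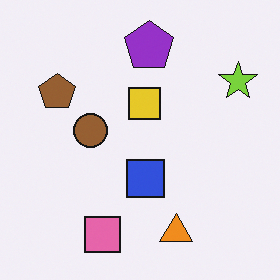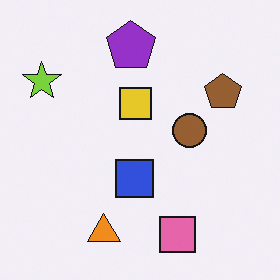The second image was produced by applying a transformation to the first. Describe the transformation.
The transformation is: flipped horizontally (left ↔ right).

The lime star is in the top-right of the first image and the top-left of the second — shapes on opposite sides of the vertical midline have swapped in a mirror flip.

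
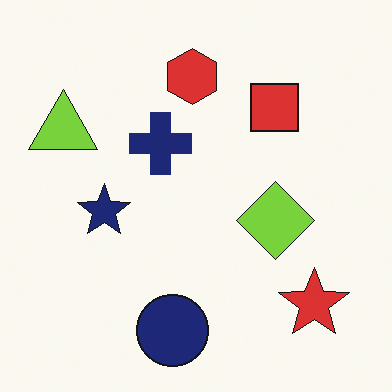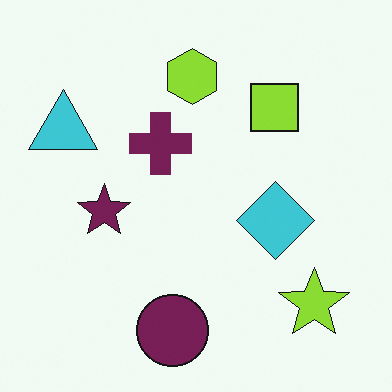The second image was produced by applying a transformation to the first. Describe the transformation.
It was hue-shifted by a moderate amount.

Every shape's color has rotated by the same amount around the hue wheel — a uniform hue shift.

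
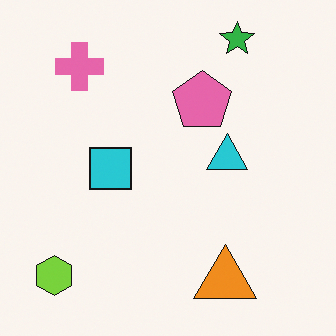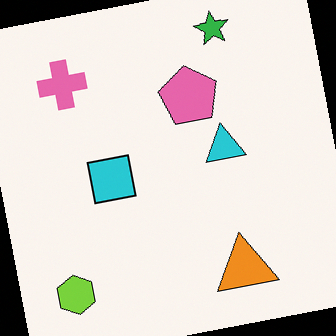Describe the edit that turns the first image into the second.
This is the original image rotated counter-clockwise by a small amount.

Every shape is tilted by the same angle and the image corners show triangular fill wedges — a whole-image rotation by a non-right angle.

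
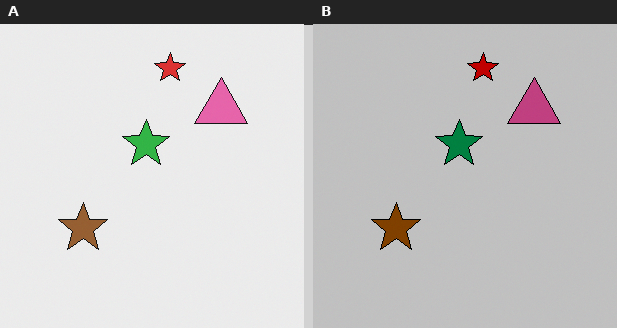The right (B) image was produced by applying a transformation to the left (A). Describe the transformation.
The image was aggressively posterized.

Each flat color has snapped to a coarser quantized level — most visibly, the near-white background has dropped to a flat grey.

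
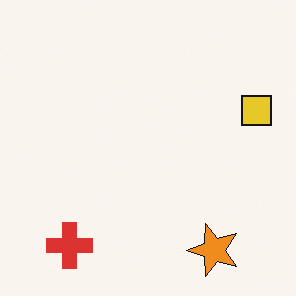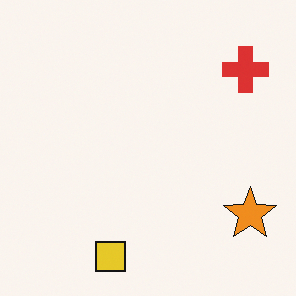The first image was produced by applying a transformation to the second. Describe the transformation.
This is the original image transposed (reflected across the top-left ↔ bottom-right diagonal).

Shapes have swapped their row and column positions — what was in the top-right is now in the bottom-left — a diagonal reflection.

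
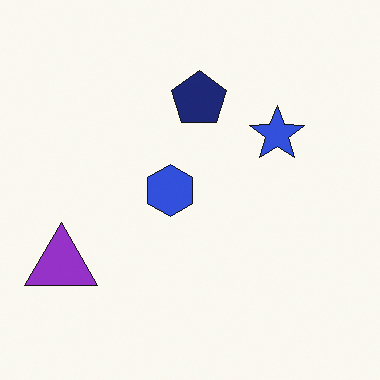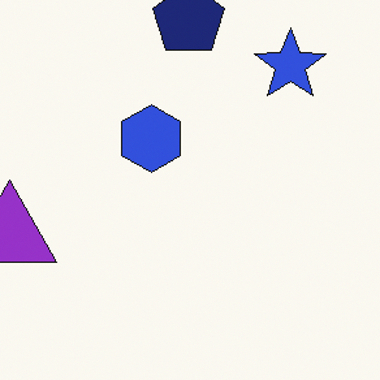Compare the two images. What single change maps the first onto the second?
It was cropped slightly and scaled back up.

The visible shapes are larger and the field of view is narrower; shapes near the original edges may be partly or wholly outside the frame — a crop-and-rescale.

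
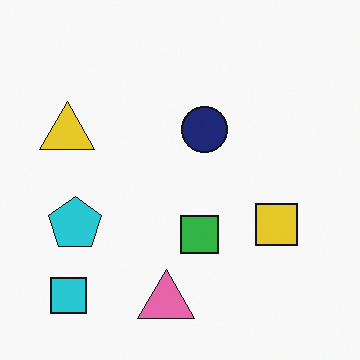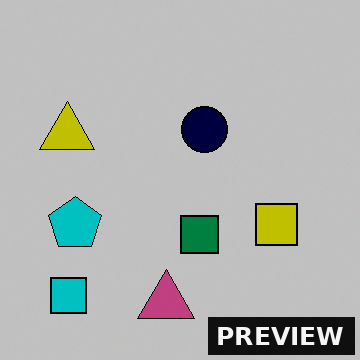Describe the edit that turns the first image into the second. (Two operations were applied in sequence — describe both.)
This is the original image heavily posterized to just a handful of flat colors, then watermarked with the text "PREVIEW" in the lower-right corner.

Each flat color has snapped to a coarser quantized level — most visibly, the near-white background has dropped to a flat grey. A dark label reading "PREVIEW" appears in the lower-right corner.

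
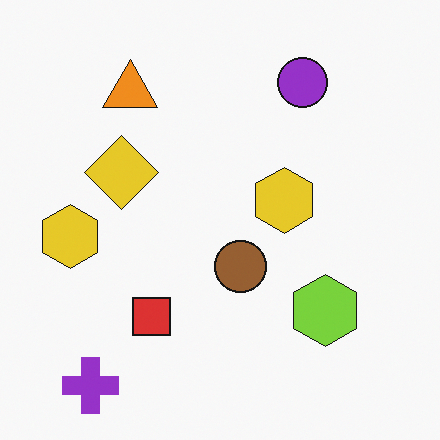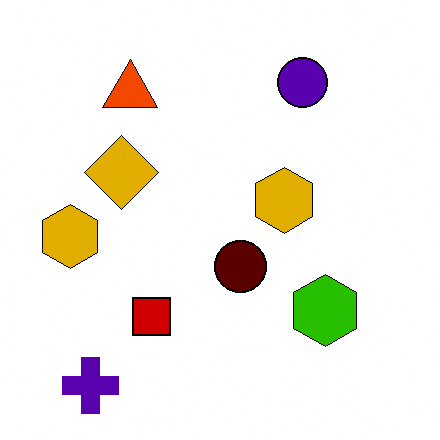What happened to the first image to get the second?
This is the original image given much higher contrast.

Tones are pushed away from mid-grey across the whole image — a global contrast change.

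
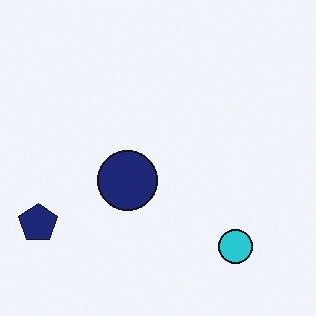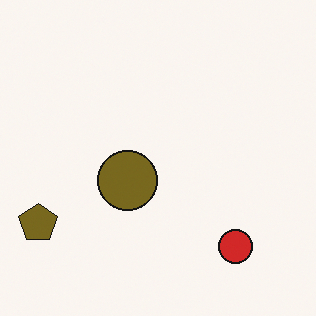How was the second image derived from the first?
The transformation is: hue-shifted through roughly half the color wheel.

Every shape's color has rotated by the same amount around the hue wheel — a uniform hue shift.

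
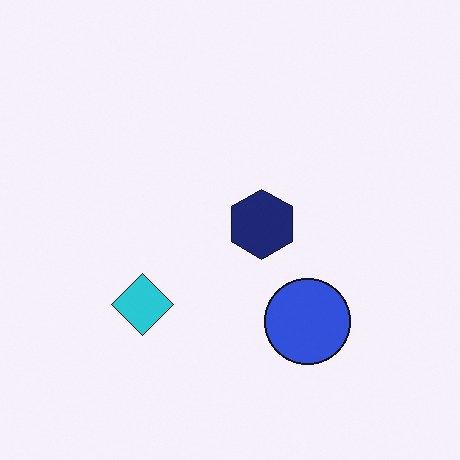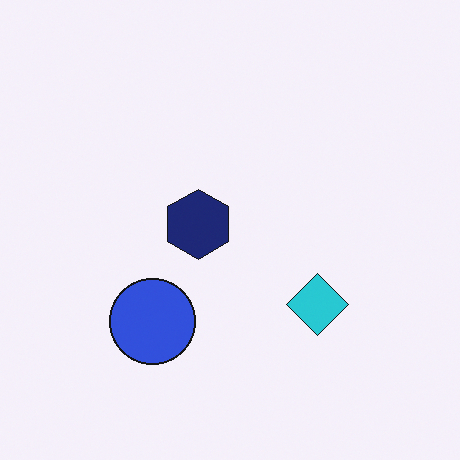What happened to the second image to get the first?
This is the original image flipped horizontally (left ↔ right).

The cyan diamond is in the right of the second image and the left of the first — shapes on opposite sides of the vertical midline have swapped in a mirror flip.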